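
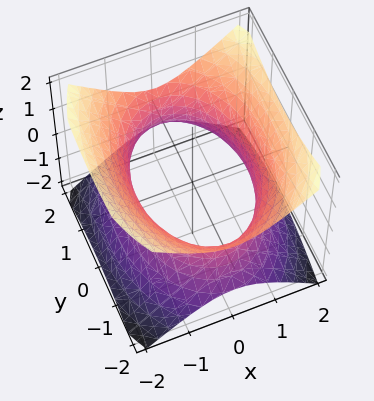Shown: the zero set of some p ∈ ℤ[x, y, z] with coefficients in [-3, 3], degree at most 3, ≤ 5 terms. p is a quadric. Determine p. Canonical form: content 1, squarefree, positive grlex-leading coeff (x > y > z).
2*x^2 + y^2 - 2*z^2 - 3

(a) deg p = 2.
(b) Symmetries: it's symmetric under x → −x, forcing even powers of x; it's symmetric under y → −y, forcing even powers of y; mirror symmetry z ↦ −z ⇒ only even powers of z.
(c) Checking where it meets the axes: it misses every integer gridline on the z-axis.
(d) Fitting integer coefficients to these (and the overall shape) gives p.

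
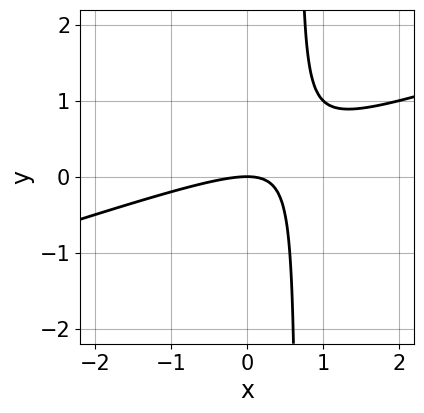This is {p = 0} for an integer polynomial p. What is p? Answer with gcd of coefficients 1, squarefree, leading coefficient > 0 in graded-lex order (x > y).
x^2 - 3*x*y + 2*y

The degree is 2 — a generic line meets the curve in up to 2 points.
From the axis intercepts and sections: one x-axis crossing is at x = 0; it meets the y-axis at y = 0 (among the integer gridlines).
Putting this together gives p.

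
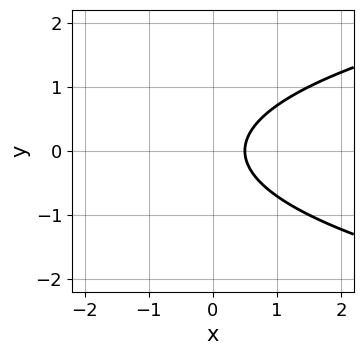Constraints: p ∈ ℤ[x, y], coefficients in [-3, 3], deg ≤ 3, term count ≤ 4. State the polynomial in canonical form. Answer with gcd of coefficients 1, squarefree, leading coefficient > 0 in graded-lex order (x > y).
2*y^2 - 2*x + 1

(a) The degree is 2 — a generic line meets the curve in up to 2 points.
(b) Symmetries: mirror symmetry y ↦ −y ⇒ only even powers of y.
(c) From the visible intercepts: the curve avoids every integer y-axis point in the box.
(d) Together with the visible shape, these determine p as stated.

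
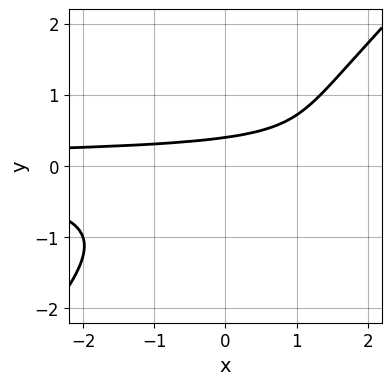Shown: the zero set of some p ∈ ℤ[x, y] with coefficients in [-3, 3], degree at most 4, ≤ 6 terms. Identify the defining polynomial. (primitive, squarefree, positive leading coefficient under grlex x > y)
(a) Degree: a generic line meets the curve in up to 3 points, so deg p = 3.
(b) From the visible intercepts: no x-intercept at any integer in the box.
(c) Fitting integer coefficients to these (and the overall shape) gives p.

3*x*y^2 - 3*y^3 - 2*y + 1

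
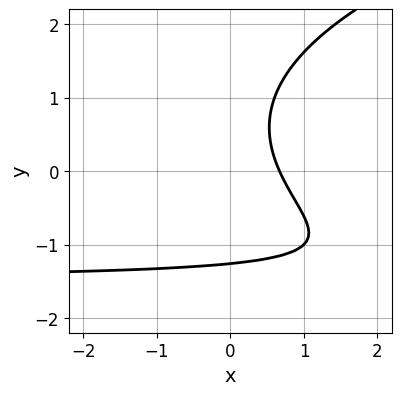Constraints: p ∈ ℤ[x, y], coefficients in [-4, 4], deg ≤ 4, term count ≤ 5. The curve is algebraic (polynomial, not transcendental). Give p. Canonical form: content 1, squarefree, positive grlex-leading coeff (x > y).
(a) Degree: a generic line meets the curve in up to 3 points, so deg p = 3.
(b) Putting this together gives p.

y^3 - 2*x*y - 3*x + 2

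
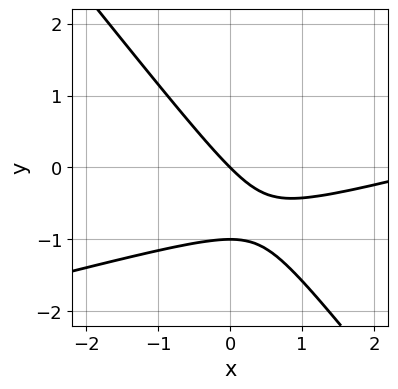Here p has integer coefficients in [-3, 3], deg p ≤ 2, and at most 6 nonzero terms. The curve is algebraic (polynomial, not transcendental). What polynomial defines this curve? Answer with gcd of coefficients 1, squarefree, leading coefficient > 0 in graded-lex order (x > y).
x^2 - 3*x*y - 3*y^2 - 3*x - 3*y

1. The degree is 2 — no degree-1 curve has this shape.
2. Observable constraints: among the integer gridlines, it crosses the y-axis at y ∈ {-1, 0}; it meets the x-axis at x = 0 (among the integer gridlines).
3. Solving for integer coefficients yields p as stated.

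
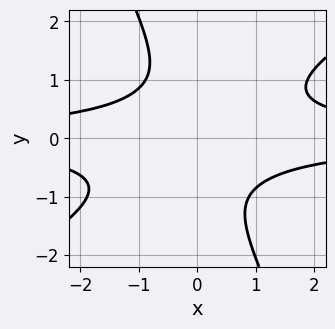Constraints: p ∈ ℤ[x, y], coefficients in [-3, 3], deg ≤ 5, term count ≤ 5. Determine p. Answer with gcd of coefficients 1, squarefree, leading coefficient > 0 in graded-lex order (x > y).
3*x^2*y^2 - 3*x*y^3 - 2*y^4 - 3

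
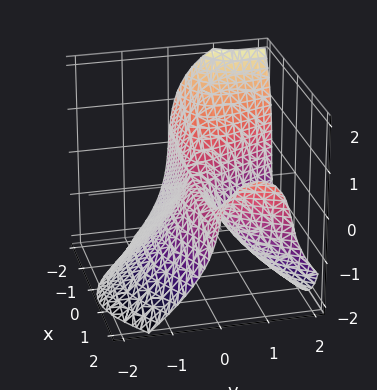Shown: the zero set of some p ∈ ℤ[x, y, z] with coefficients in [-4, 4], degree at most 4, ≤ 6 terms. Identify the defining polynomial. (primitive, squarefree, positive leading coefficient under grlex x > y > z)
1. Degree: the shape is more complex than any degree-2 surface, so deg p = 3.
2. Observable constraints: it meets the z-axis at z = 0 (among the integer gridlines); it meets the y-axis at y = 0 (among the integer gridlines); every point of the x-axis in the box is on the surface.
3. Together with the visible shape, these determine p as stated.

2*x^2*y - z^3 - 2*x*y - 3*y^2 - z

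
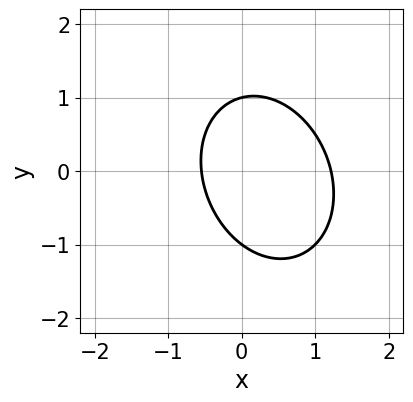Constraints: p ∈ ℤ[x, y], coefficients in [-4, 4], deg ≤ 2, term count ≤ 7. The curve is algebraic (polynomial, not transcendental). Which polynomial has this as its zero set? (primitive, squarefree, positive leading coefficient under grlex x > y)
1. deg p = 2.
2. Observable constraints: the y-axis gridline crossings are at y ∈ {-1, 1}.
3. Together with the visible shape, these determine p as stated.

3*x^2 + x*y + 2*y^2 - 2*x - 2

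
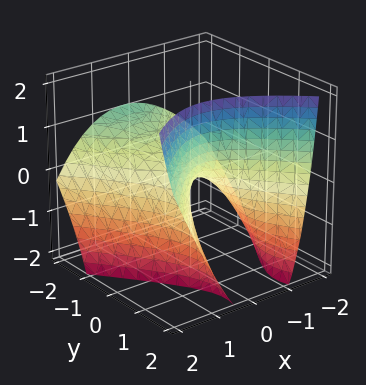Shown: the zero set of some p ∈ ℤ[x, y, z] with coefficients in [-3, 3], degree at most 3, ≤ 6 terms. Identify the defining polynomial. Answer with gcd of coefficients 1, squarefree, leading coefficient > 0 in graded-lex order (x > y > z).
3*x^2 - x*z - 2*y^2 - 3*y*z + 3*z

First, degree: a generic line meets the surface in up to 2 points, so deg p = 2.
Then, against the integer gridlines: one x-axis crossing is at x = 0; it meets the z-axis at z = 0 (among the integer gridlines); one y-axis crossing is at y = 0.
Finally, fitting integer coefficients to these (and the overall shape) gives p.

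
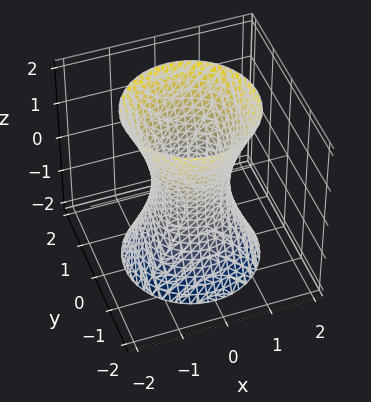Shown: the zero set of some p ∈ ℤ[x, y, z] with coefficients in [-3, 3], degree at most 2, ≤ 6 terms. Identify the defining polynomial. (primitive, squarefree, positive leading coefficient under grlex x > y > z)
3*x^2 + 3*y^2 - z^2 - 2

(a) deg p = 2. One connected sheet with a waist; a quadric.
(b) Symmetries: every cross-section ⟂ z is a circle, so x, y appear only via x² + y²; the z ↦ −z reflection is a symmetry, so z appears only in even powers.
(c) Observable constraints: a circular section at z = -1 has radius exactly 1; it misses every integer gridline on the z-axis.
(d) Fitting integer coefficients to these (and the overall shape) gives p.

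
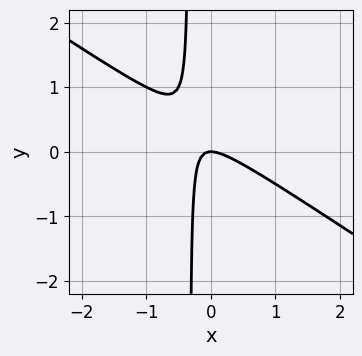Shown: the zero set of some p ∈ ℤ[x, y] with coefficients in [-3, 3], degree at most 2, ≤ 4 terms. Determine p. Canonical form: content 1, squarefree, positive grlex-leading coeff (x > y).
First, deg p = 2. The shape is more complex than any degree-1 curve.
Next, reading off the gridlines: it crosses the y-axis at the gridline y = 0; it meets the x-axis at x = 0 (among the integer gridlines).
Finally, assembling these constraints gives the stated polynomial.

2*x^2 + 3*x*y + y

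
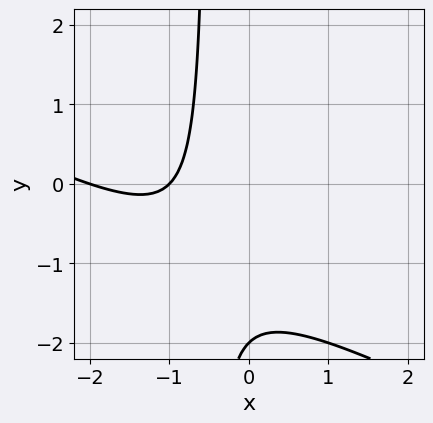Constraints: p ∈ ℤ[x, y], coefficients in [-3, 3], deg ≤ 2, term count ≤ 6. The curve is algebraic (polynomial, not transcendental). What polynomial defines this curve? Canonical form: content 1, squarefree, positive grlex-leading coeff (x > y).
1. deg p = 2. The shape is more complex than any degree-1 curve.
2. Reading off the gridlines: the x-axis gridline crossings are at x ∈ {-2, -1}; it crosses the y-axis at the gridline y = -2.
3. Matching integer coefficients to the picture gives p.

x^2 + 2*x*y + 3*x + y + 2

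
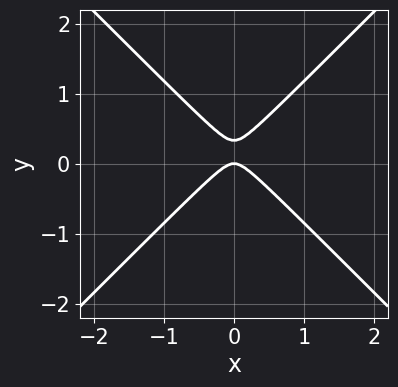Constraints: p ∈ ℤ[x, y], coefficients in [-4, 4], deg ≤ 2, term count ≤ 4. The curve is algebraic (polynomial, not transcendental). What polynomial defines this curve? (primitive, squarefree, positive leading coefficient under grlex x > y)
3*x^2 - 3*y^2 + y

The degree is 2 — no degree-1 curve has this shape.
Symmetries: the x ↦ −x reflection is a symmetry, so x appears only in even powers.
Observable constraints: it crosses the x-axis at the gridline x = 0; it crosses the y-axis at the gridline y = 0.
Fitting integer coefficients to these (and the overall shape) gives p.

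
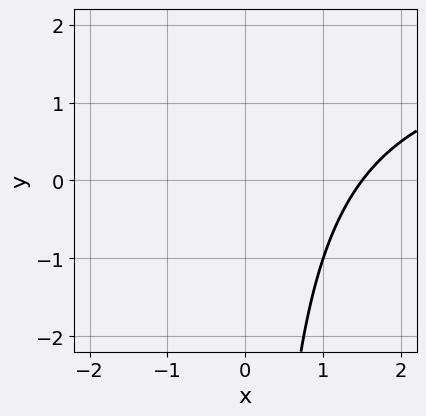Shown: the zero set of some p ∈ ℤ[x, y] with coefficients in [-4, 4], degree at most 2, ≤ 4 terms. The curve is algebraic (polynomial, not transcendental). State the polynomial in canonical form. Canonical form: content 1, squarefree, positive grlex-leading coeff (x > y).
deg p = 2. The shape is more complex than any degree-1 curve.
Against the integer gridlines: it misses every integer gridline on the y-axis.
Together with the visible shape, these determine p as stated.

x*y - 2*x + 3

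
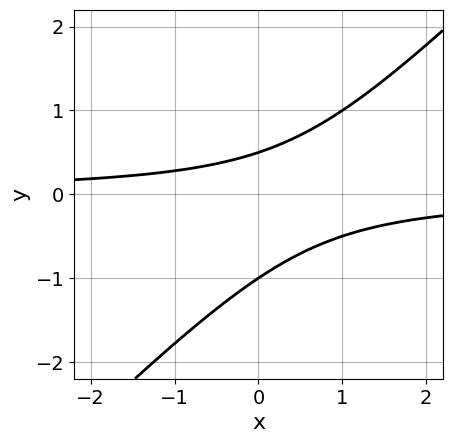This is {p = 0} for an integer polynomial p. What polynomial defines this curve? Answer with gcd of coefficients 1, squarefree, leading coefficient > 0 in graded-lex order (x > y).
2*x*y - 2*y^2 - y + 1

First, deg p = 2.
Next, checking where it meets the axes: it meets the y-axis at y = -1 (among the integer gridlines); no x-intercept at any integer in the box.
Finally, fitting integer coefficients to these (and the overall shape) gives p.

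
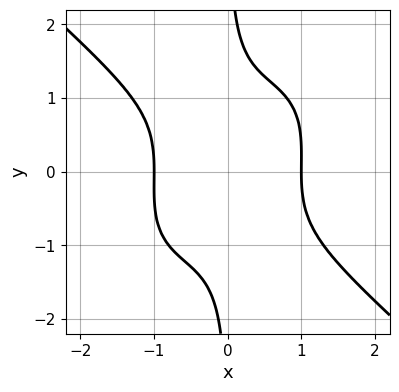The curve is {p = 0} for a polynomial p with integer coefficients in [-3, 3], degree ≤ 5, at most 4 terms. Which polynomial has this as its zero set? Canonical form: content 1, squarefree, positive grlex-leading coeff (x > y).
1. The degree is 4 — the shape is more complex than any degree-3 curve.
2. Observable constraints: the x-axis gridline crossings are at x ∈ {-1, 1}; it misses every integer gridline on the y-axis.
3. Together with the visible shape, these determine p as stated.

3*x^4 - x^2*y^2 + 3*x*y^3 - 3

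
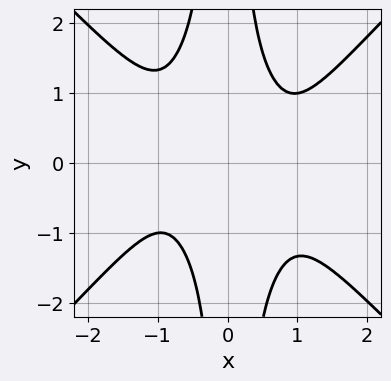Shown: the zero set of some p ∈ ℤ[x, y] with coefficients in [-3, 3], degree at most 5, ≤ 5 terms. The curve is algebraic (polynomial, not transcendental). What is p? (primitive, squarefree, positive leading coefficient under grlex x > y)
First, deg p = 4. A generic line meets the curve in up to 4 points.
Then, observable constraints: no y-intercept at any integer in the box; no x-intercept at any integer in the box.
Finally, these observations pin down the coefficients.

3*x^4 - 3*x^2*y^2 - 2*x^2 - x*y + 3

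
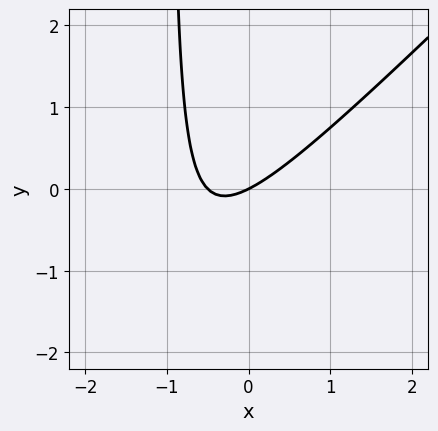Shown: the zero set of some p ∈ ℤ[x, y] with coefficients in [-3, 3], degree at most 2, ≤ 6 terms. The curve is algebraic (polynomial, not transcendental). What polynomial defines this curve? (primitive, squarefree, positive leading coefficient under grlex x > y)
The degree is 2 — the shape is more complex than any degree-1 curve.
From the visible intercepts: it crosses the x-axis at the gridline x = 0; it crosses the y-axis at the gridline y = 0.
Fitting integer coefficients to these (and the overall shape) gives p.

2*x^2 - 2*x*y + x - 2*y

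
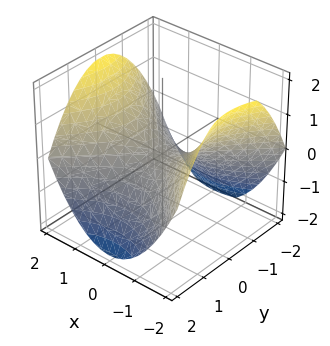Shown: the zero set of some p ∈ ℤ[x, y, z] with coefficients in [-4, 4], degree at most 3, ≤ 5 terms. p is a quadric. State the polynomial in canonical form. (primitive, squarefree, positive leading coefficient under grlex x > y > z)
x^2 - y^2 - 2*z

(a) deg p = 2.
(b) Symmetries: mirror symmetry x ↦ −x ⇒ only even powers of x; the y ↦ −y reflection is a symmetry, so y appears only in even powers.
(c) From the visible intercepts: one y-axis crossing is at y = 0; it meets the x-axis at x = 0 (among the integer gridlines); it meets the z-axis at z = 0 (among the integer gridlines).
(d) The integer polynomial consistent with all of this is the stated p.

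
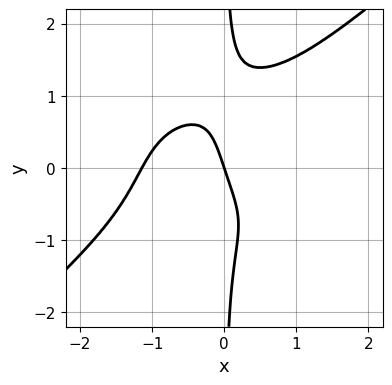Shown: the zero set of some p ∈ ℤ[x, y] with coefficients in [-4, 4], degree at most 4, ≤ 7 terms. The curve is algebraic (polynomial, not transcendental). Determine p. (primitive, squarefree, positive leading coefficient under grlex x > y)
2*x^4 - 3*x*y^3 + 3*x^2*y + 3*x + y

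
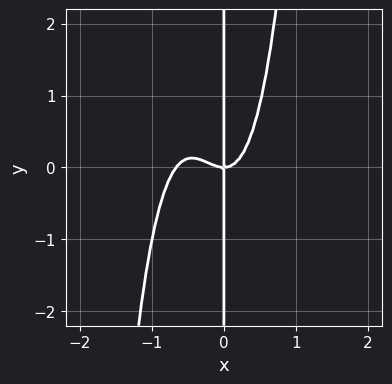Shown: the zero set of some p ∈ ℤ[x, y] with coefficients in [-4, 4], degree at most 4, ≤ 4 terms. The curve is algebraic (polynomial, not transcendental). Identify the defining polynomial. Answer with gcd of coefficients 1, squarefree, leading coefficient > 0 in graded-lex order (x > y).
(a) The degree is 4 — no degree-3 curve has this shape.
(b) Reading off the gridlines: every point of the y-axis in the box is on the curve; it meets the x-axis at x = 0 (among the integer gridlines).
(c) Assembling these constraints gives the stated polynomial.

3*x^4 + 2*x^3 - x*y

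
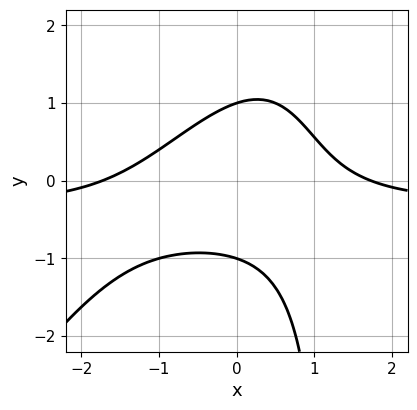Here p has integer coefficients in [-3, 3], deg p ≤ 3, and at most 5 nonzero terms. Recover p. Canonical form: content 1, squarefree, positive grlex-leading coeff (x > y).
3*x^2*y - 2*x*y^2 + x^2 + 3*y^2 - 3

(a) Degree: a generic line meets the curve in up to 3 points, so deg p = 3.
(b) From the visible intercepts: among the integer gridlines, it crosses the y-axis at y ∈ {-1, 1}.
(c) Matching integer coefficients to the picture gives p.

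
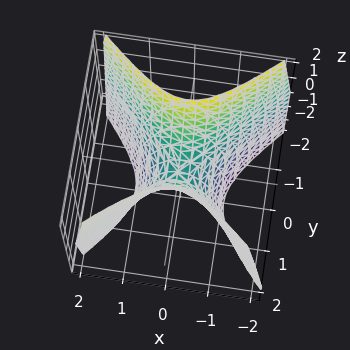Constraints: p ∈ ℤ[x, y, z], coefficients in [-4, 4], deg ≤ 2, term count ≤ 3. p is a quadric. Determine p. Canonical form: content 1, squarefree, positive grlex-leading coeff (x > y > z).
1. The degree is 2 — a saddle surface; a quadric.
2. Symmetries: the y ↦ −y reflection is a symmetry, so y appears only in even powers; the x ↦ −x reflection is a symmetry, so x appears only in even powers.
3. Reading off the gridlines: one y-axis crossing is at y = 0; one z-axis crossing is at z = 0.
4. Solving for integer coefficients yields p as stated.

2*x^2 - 2*y^2 + z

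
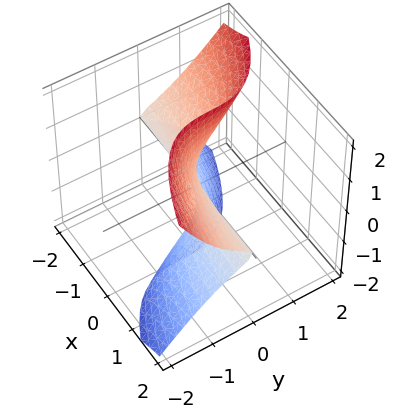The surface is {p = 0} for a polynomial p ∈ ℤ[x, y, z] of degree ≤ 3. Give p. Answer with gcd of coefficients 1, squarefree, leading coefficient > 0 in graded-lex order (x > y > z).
2*x*z^2 + 2*y^3 - y^2*z + y

First, the degree is 3 — no degree-2 surface has this shape.
Then, from the visible intercepts: it crosses the y-axis at the gridline y = 0; every point of the x-axis in the box is on the surface; the visible z-axis segment lies entirely on the surface.
Finally, together with the visible shape, these determine p as stated.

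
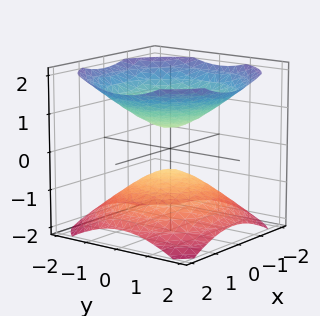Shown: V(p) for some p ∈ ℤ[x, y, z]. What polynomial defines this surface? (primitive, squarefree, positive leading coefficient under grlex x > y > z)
2*x^2 + 2*y^2 - 3*z^2 + 1

1. I count 2 distinct pieces.
2. Degree: two sheets facing apart; a quadric, so deg p = 2.
3. Symmetries: the z ↦ −z reflection is a symmetry, so z appears only in even powers; rotational symmetry about the z-axis ⇒ p depends on x, y only through x² + y².
4. Checking where it meets the axes: it misses every integer gridline on the y-axis; the surface avoids every integer x-axis point in the box.
5. These observations pin down the coefficients.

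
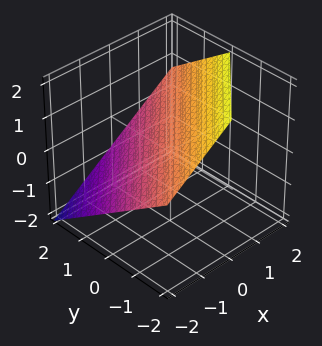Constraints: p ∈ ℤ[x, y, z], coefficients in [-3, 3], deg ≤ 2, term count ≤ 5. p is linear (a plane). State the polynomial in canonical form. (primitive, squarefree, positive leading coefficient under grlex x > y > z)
2*x - 2*y - 3*z + 2

First, degree: every cross-section is a straight line — this is a plane, so deg p = 1.
Then, reading off the gridlines: one y-axis crossing is at y = 1; it crosses the x-axis at the gridline x = -1.
Finally, the integer polynomial consistent with all of this is the stated p.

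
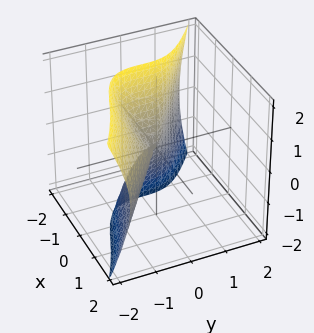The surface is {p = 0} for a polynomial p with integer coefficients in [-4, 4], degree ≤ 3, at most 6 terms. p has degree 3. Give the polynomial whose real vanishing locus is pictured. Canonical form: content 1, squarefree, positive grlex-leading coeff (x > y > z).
Degree: a generic line meets the surface in up to 3 points, so deg p = 3.
From the axis intercepts and sections: it meets the z-axis at z = 0 (among the integer gridlines); it meets the y-axis at y = 0 (among the integer gridlines); it crosses the x-axis at the gridline x = 0.
Together with the visible shape, these determine p as stated.

x^3 + x*z^2 + 2*y^3 + z^2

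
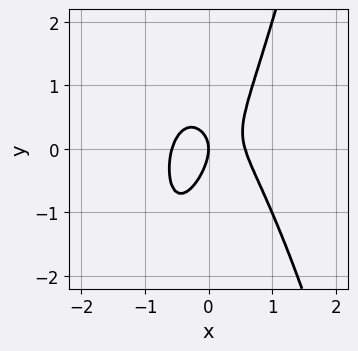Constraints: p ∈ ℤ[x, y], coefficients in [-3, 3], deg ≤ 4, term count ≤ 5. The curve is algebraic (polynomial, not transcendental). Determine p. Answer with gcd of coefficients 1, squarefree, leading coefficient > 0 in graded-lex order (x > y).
3*x^3 + x*y - y^2 - x

deg p = 3. No degree-2 curve has this shape.
From the axis intercepts and sections: one y-axis crossing is at y = 0; it meets the x-axis at x = 0 (among the integer gridlines).
These observations pin down the coefficients.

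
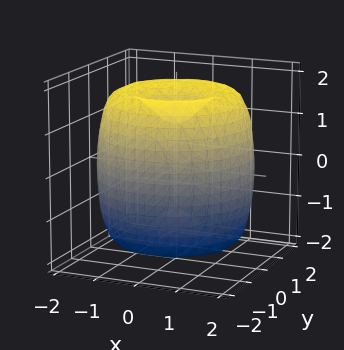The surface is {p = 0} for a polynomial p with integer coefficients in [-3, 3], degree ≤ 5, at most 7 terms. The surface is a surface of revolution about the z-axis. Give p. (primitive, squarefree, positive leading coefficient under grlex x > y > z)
First, degree: a generic line meets the surface in up to 4 points, so deg p = 4.
Then, symmetries: rotational symmetry about the z-axis ⇒ p depends on x, y only through x² + y².
Next, checking where it meets the axes: among the integer gridlines, it crosses the z-axis at z ∈ {-1, 1}; a circular section at z = 1 has radius between 1 and 2.
Finally, together with the visible shape, these determine p as stated.

x^4 + 2*x^2*y^2 + y^4 - 3*x^2 - 3*y^2 + z^2 - 1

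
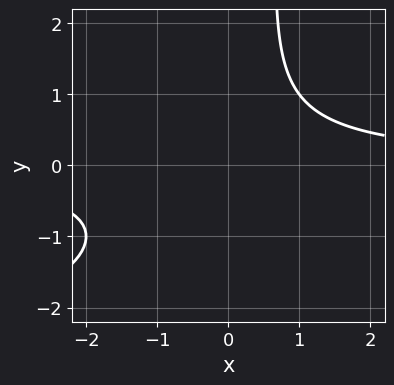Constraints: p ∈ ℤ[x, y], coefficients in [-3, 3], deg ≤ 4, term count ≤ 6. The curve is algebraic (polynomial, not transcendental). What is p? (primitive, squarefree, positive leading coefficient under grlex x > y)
x*y^2 + 3*x*y - y^2 - 3

(a) The degree is 3 — no degree-2 curve has this shape.
(b) Checking where it meets the axes: no x-intercept at any integer in the box; no y-intercept at any integer in the box.
(c) These observations pin down the coefficients.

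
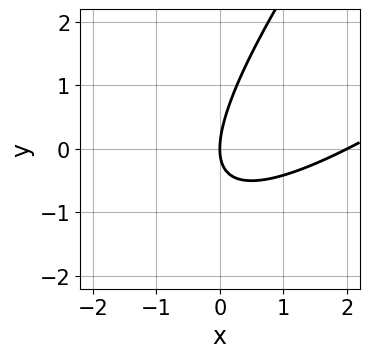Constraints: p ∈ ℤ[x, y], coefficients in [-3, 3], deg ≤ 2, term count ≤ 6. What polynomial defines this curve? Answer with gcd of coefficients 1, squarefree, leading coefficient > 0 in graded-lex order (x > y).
x^2 - 2*x*y + y^2 - 2*x

(a) The degree is 2 — no degree-1 curve has this shape.
(b) Against the integer gridlines: it meets the y-axis at y = 0 (among the integer gridlines); the x-axis gridline crossings are at x ∈ {0, 2}.
(c) Solving for integer coefficients yields p as stated.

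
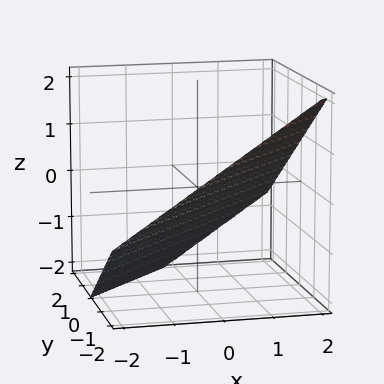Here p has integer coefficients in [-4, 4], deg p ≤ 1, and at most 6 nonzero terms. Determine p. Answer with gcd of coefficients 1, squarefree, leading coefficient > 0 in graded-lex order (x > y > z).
2*x - 2*y - 3*z - 2

First, deg p = 1.
Then, from the visible intercepts: it crosses the x-axis at the gridline x = 1; it meets the y-axis at y = -1 (among the integer gridlines).
Finally, together with the visible shape, these determine p as stated.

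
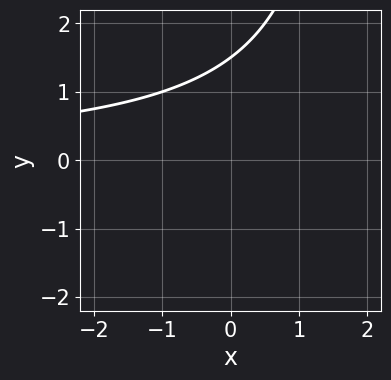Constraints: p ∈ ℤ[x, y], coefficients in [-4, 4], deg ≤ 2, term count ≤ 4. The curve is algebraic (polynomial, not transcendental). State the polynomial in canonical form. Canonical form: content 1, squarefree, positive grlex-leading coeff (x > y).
Degree: the shape is more complex than any degree-1 curve, so deg p = 2.
From the axis intercepts and sections: it misses every integer gridline on the x-axis.
Together with the visible shape, these determine p as stated.

x*y - 2*y + 3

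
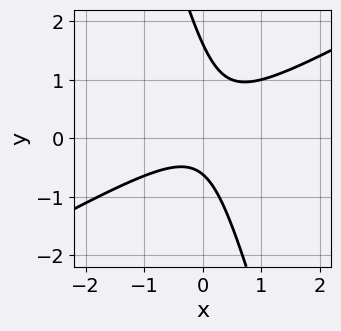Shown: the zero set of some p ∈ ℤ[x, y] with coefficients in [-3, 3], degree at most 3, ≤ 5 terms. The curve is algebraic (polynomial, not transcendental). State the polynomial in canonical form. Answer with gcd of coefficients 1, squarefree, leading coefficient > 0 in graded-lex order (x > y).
1. deg p = 2. A generic line meets the curve in up to 2 points.
2. Checking where it meets the axes: no x-intercept at any integer in the box.
3. Fitting integer coefficients to these (and the overall shape) gives p.

2*x^2 - 3*x*y - y^2 + y + 1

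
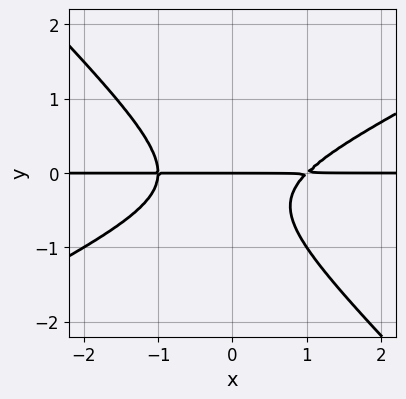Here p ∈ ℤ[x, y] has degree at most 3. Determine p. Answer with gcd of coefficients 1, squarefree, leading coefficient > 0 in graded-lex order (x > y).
(a) deg p = 3. No degree-2 curve has this shape.
(b) Reading off the gridlines: one y-axis crossing is at y = 0; the visible x-axis segment lies entirely on the curve.
(c) These observations pin down the coefficients.

x^2*y - x*y^2 - 2*y^3 - y^2 - y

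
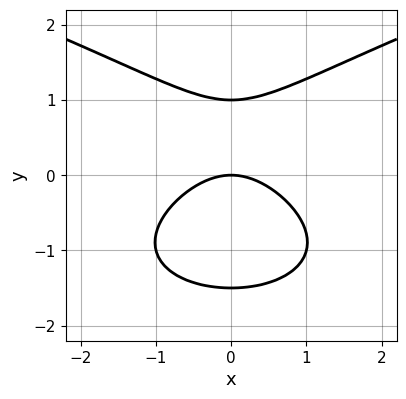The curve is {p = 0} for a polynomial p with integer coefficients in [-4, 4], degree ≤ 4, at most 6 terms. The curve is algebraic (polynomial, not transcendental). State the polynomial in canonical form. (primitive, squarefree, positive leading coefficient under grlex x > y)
2*y^3 - 2*x^2 + y^2 - 3*y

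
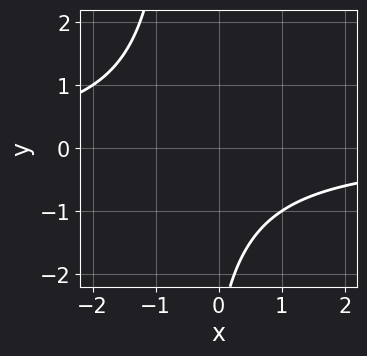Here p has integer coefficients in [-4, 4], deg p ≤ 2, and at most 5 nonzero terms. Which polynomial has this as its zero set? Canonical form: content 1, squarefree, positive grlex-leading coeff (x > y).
1. Degree: no degree-1 curve has this shape, so deg p = 2.
2. Observable constraints: the curve avoids every integer y-axis point in the box; it misses every integer gridline on the x-axis.
3. Putting this together gives p.

2*x*y + y + 3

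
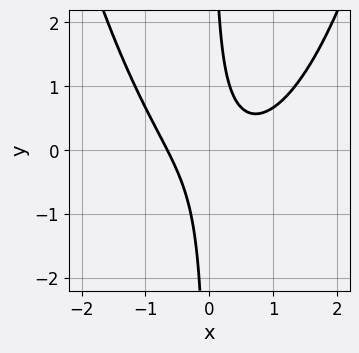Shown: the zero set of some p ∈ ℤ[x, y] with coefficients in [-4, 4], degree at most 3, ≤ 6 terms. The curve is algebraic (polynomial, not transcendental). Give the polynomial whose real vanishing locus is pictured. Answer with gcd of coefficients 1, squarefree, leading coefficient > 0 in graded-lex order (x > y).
2*x^3 - x^2 - 3*x*y + 1

Degree: a generic line meets the curve in up to 3 points, so deg p = 3.
From the axis intercepts and sections: no y-intercept at any integer in the box.
These observations pin down the coefficients.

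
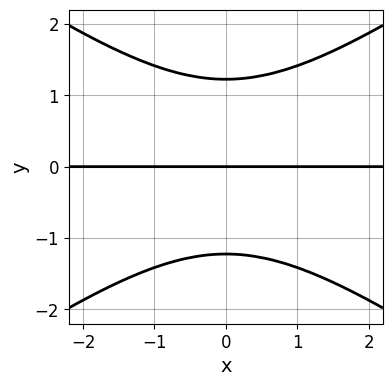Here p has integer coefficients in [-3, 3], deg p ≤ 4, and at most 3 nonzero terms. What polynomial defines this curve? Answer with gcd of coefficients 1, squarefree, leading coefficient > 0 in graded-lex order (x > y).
x^2*y - 2*y^3 + 3*y

(a) deg p = 3. The shape is more complex than any degree-2 curve.
(b) Symmetries: mirror symmetry x ↦ −x ⇒ only even powers of x.
(c) Reading off the gridlines: the visible x-axis segment lies entirely on the curve; it meets the y-axis at y = 0 (among the integer gridlines).
(d) Assembling these constraints gives the stated polynomial.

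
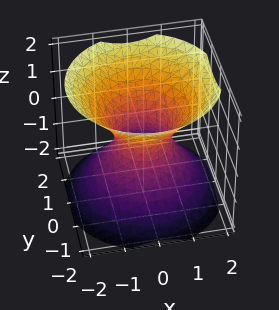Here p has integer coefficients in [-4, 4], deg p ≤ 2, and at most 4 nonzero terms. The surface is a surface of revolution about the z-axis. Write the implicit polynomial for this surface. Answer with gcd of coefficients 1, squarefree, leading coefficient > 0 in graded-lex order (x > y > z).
3*x^2 + 3*y^2 - 3*z^2 - 2

(a) deg p = 2.
(b) Symmetry: the z-axis is an axis of rotation, so x and y enter only as x² + y².
(c) Observable constraints: a circular section at z = 0 has radius between 0 and 1; it misses every integer gridline on the z-axis.
(d) Solving for integer coefficients yields p as stated.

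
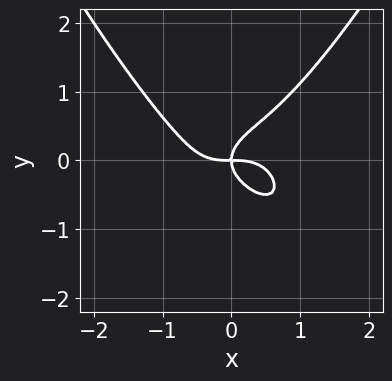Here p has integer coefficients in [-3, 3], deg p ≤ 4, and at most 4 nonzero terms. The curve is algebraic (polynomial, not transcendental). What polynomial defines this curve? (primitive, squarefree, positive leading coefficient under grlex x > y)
Degree: a generic line meets the curve in up to 4 points, so deg p = 4.
Reading off the gridlines: one y-axis crossing is at y = 0; it crosses the x-axis at the gridline x = 0.
The integer polynomial consistent with all of this is the stated p.

2*x^4 - 3*y^3 + 2*x*y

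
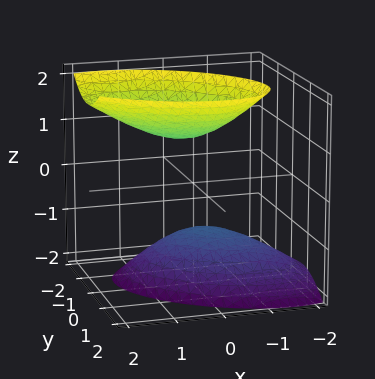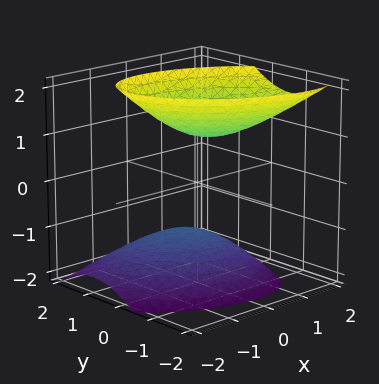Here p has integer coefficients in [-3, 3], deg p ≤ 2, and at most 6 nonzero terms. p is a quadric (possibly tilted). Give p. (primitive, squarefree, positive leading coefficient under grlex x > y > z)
1. There are 2 components.
2. deg p = 2.
3. Reading off the gridlines: among the integer gridlines, it crosses the z-axis at z ∈ {-1, 1}; the surface avoids every integer x-axis point in the box; it misses every integer gridline on the y-axis.
4. Putting this together gives p.

2*x^2 + 2*x*y - x*z + 3*y^2 - 2*z^2 + 2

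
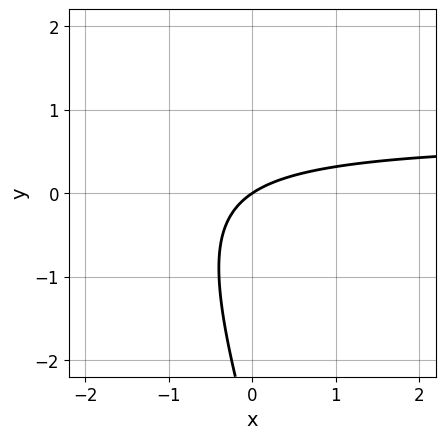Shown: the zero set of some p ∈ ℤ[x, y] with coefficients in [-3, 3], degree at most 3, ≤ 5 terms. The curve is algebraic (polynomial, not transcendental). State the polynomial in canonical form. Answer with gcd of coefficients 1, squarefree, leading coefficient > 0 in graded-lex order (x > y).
1. The degree is 2 — no degree-1 curve has this shape.
2. From the visible intercepts: one x-axis crossing is at x = 0; it crosses the y-axis at the gridline y = 0.
3. Fitting integer coefficients to these (and the overall shape) gives p.

3*x*y + y^2 - 2*x + 3*y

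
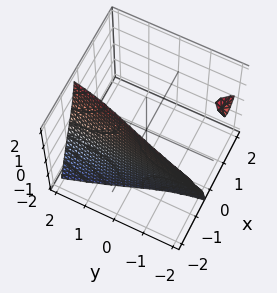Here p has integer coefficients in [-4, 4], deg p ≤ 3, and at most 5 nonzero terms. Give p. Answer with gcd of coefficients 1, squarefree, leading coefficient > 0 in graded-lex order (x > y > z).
2*x^3 + x*y*z + 2

The picture has 3 separate pieces. They look like related sheets of one shape, so recover p as a whole.
The degree is 3 — a generic line meets the surface in up to 3 points.
Against the integer gridlines: the surface avoids every integer z-axis point in the box; the surface avoids every integer y-axis point in the box; it crosses the x-axis at the gridline x = -1.
Matching integer coefficients to the picture gives p.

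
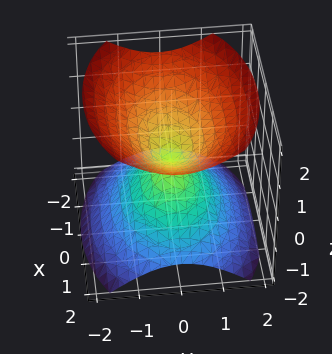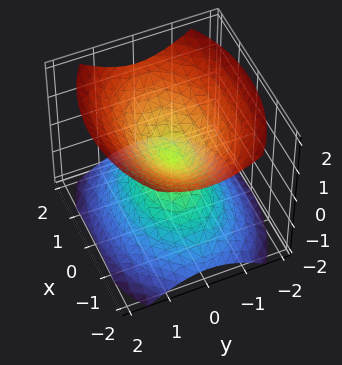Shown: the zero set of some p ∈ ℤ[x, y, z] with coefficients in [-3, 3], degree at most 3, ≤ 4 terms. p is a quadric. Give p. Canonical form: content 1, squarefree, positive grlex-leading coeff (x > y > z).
I count 2 distinct pieces. Treating them together as one polynomial.
deg p = 2. Two nappes meeting at a single point; a quadric.
Symmetries: the x ↦ −x reflection is a symmetry, so x appears only in even powers; mirror symmetry z ↦ −z ⇒ only even powers of z; mirror symmetry y ↦ −y ⇒ only even powers of y.
Against the integer gridlines: one z-axis crossing is at z = 0; it crosses the x-axis at the gridline x = 0.
Solving for integer coefficients yields p as stated.

x^2 + 2*y^2 - 2*z^2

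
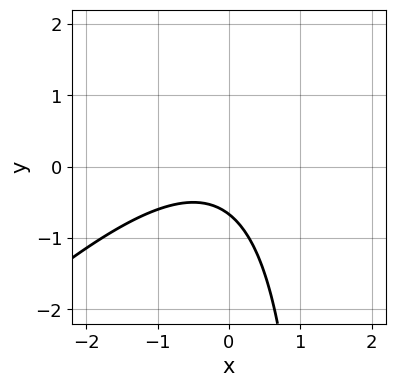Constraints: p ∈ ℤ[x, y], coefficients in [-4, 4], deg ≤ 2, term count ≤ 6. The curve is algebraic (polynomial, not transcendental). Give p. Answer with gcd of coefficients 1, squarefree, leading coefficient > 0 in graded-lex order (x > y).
First, degree: a generic line meets the curve in up to 2 points, so deg p = 2.
Then, against the integer gridlines: it misses every integer gridline on the x-axis.
Finally, the integer polynomial consistent with all of this is the stated p.

2*x^2 - 2*x*y + x + 3*y + 2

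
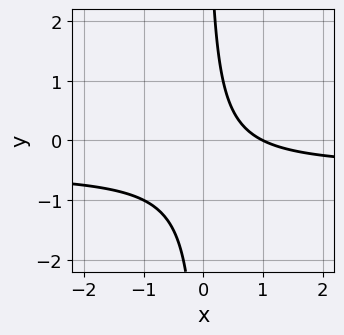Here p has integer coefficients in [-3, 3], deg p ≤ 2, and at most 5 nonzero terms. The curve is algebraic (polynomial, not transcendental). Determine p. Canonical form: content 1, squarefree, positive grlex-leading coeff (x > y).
First, deg p = 2.
Next, reading off the gridlines: it meets the x-axis at x = 1 (among the integer gridlines); no y-intercept at any integer in the box.
Finally, putting this together gives p.

2*x*y + x - 1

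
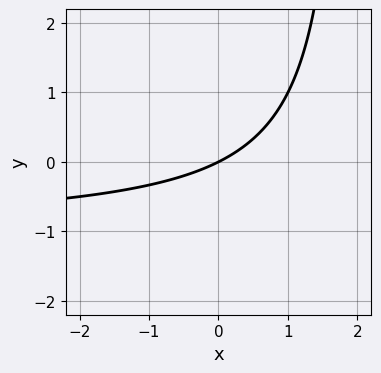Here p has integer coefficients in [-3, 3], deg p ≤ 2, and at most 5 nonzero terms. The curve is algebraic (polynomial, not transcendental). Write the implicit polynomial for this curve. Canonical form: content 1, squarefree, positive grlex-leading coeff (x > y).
x*y + x - 2*y

The degree is 2 — the shape is more complex than any degree-1 curve.
Observable constraints: it meets the y-axis at y = 0 (among the integer gridlines); it meets the x-axis at x = 0 (among the integer gridlines).
These observations pin down the coefficients.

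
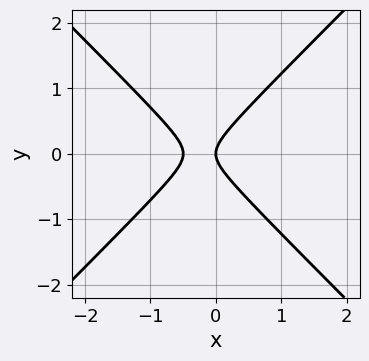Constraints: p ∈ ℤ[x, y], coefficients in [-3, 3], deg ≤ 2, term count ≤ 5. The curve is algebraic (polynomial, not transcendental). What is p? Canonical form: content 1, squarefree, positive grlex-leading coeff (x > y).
deg p = 2.
Symmetries: it's symmetric under y → −y, forcing even powers of y.
From the axis intercepts and sections: one y-axis crossing is at y = 0; one x-axis crossing is at x = 0.
Putting this together gives p.

2*x^2 - 2*y^2 + x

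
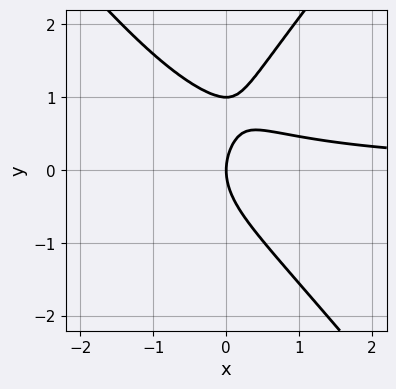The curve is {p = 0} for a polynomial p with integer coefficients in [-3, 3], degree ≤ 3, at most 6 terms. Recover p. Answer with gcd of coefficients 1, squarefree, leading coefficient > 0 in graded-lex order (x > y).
1. The degree is 3 — a generic line meets the curve in up to 3 points.
2. From the axis intercepts and sections: one x-axis crossing is at x = 0; among the integer gridlines, it crosses the y-axis at y ∈ {0, 1}.
3. These observations pin down the coefficients.

3*x^2*y - 2*y^3 + 3*x*y + 2*y^2 - 3*x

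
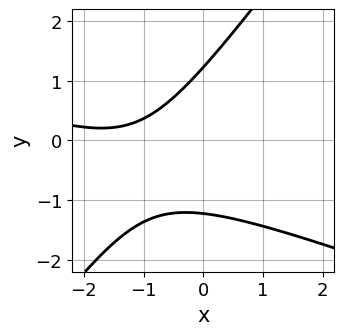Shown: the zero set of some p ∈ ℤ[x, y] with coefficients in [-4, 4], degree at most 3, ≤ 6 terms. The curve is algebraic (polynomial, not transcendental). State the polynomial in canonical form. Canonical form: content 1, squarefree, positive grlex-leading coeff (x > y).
First, degree: a generic line meets the curve in up to 2 points, so deg p = 2.
Next, against the integer gridlines: it misses every integer gridline on the x-axis.
Finally, matching integer coefficients to the picture gives p.

x^2 + 2*x*y - 2*y^2 + 3*x + 3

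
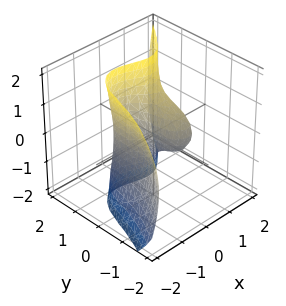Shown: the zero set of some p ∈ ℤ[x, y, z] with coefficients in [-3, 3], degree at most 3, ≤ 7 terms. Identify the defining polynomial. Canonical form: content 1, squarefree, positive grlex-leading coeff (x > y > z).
2*x^3 - y^3 - y*z^2 + z^2 - 2*x

1. The degree is 3 — no degree-2 surface has this shape.
2. Observable constraints: it crosses the z-axis at the gridline z = 0; the x-axis gridline crossings are at x ∈ {-1, 0, 1}.
3. Fitting integer coefficients to these (and the overall shape) gives p.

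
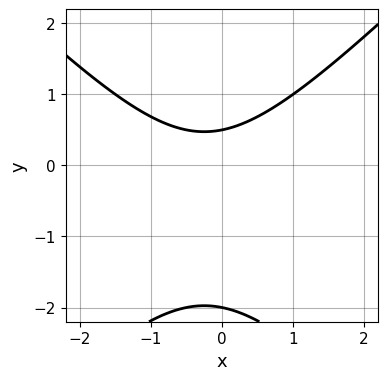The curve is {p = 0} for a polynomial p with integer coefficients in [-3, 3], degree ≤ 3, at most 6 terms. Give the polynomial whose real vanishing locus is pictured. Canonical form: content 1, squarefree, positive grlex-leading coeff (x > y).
2*x^2 - 2*y^2 + x - 3*y + 2

Degree: a generic line meets the curve in up to 2 points, so deg p = 2.
Reading off the gridlines: it misses every integer gridline on the x-axis; it crosses the y-axis at the gridline y = -2.
Solving for integer coefficients yields p as stated.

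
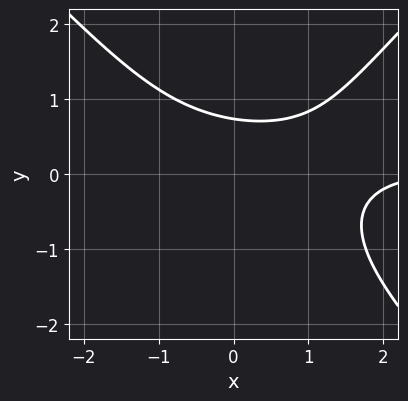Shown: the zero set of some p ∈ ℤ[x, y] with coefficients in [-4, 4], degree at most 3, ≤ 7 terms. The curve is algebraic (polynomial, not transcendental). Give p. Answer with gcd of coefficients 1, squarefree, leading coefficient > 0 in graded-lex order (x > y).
deg p = 3. A generic line meets the curve in up to 3 points.
Checking where it meets the axes: it misses every integer gridline on the x-axis.
The integer polynomial consistent with all of this is the stated p.

2*x^2*y - 2*y^3 - x - 3*y + 3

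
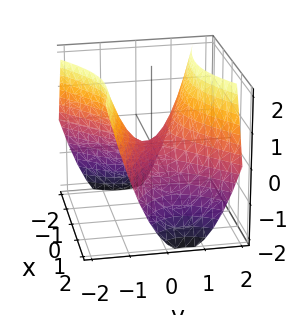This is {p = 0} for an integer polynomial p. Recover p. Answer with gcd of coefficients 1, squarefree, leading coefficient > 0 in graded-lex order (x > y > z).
x^2 + x*y - 2*y^2 + 2*z

(a) Degree: a generic line meets the surface in up to 2 points, so deg p = 2.
(b) Checking where it meets the axes: it meets the z-axis at z = 0 (among the integer gridlines); it meets the x-axis at x = 0 (among the integer gridlines); it meets the y-axis at y = 0 (among the integer gridlines).
(c) These observations pin down the coefficients.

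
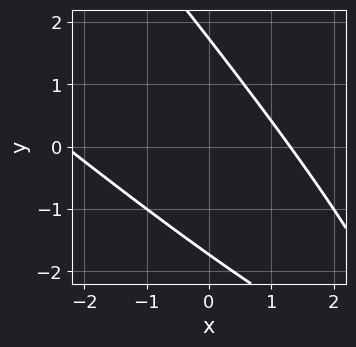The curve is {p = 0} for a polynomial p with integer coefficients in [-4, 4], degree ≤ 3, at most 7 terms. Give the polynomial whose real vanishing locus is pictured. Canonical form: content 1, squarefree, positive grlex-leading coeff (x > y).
1. deg p = 2. The shape is more complex than any degree-1 curve.
2. The integer polynomial consistent with all of this is the stated p.

x^2 + 2*x*y + y^2 + x - 3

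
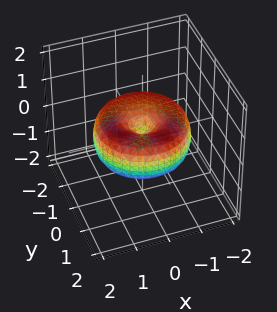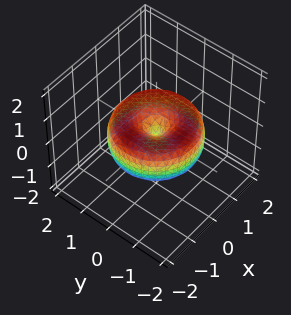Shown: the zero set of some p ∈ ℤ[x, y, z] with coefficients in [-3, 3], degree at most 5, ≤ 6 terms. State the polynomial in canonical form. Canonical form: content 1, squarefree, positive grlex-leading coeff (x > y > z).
x^4 + 2*x^2*y^2 + y^4 - 2*x^2 - 2*y^2 + 2*z^2

(a) Degree: no degree-3 surface has this shape, so deg p = 4.
(b) By symmetry, the z-axis is an axis of rotation, so x and y enter only as x² + y².
(c) Observable constraints: a circular section at z = 0 has radius between 1 and 2; it crosses the z-axis at the gridline z = 0; it crosses the y-axis at the gridline y = 0.
(d) The integer polynomial consistent with all of this is the stated p.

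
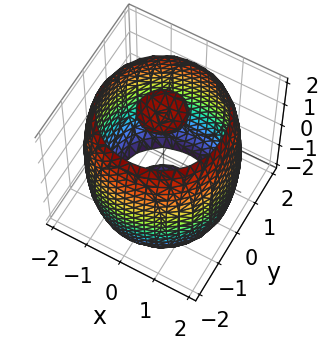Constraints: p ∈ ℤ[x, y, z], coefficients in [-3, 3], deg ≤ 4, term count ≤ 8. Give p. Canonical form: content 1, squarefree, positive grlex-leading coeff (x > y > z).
x^4 + 2*x^2*y^2 + y^4 - 3*x^2 - 3*y^2 + z^2 - 3

The picture has 3 separate pieces. They look like related sheets of one shape, so recover p as a whole.
The degree is 4 — the shape is more complex than any degree-3 surface.
Symmetries: the z-axis is an axis of rotation, so x and y enter only as x² + y².
From the visible intercepts: a circular section at z = -1 has radius between 1 and 2.
These observations pin down the coefficients.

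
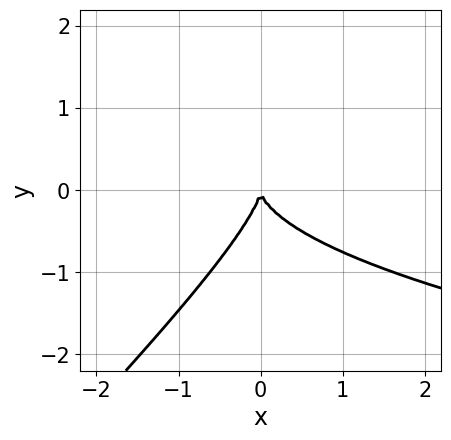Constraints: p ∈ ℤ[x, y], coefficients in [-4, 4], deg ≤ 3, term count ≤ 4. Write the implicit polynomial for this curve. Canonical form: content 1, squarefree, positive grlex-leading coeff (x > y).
x*y^2 - y^3 - x^2

First, deg p = 3. No degree-2 curve has this shape.
Next, checking where it meets the axes: one y-axis crossing is at y = 0; it meets the x-axis at x = 0 (among the integer gridlines).
Finally, solving for integer coefficients yields p as stated.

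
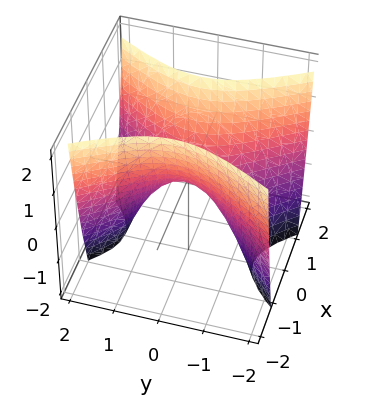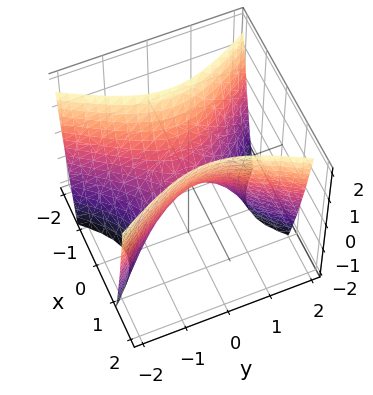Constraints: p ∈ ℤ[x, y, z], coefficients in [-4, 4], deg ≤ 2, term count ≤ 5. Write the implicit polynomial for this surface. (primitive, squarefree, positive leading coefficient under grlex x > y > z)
The degree is 2 — a saddle surface; a quadric.
Symmetries: the x ↦ −x reflection is a symmetry, so x appears only in even powers; it's symmetric under y → −y, forcing even powers of y.
Against the integer gridlines: one x-axis crossing is at x = 0; one y-axis crossing is at y = 0.
Fitting integer coefficients to these (and the overall shape) gives p.

2*x^2 - y^2 - z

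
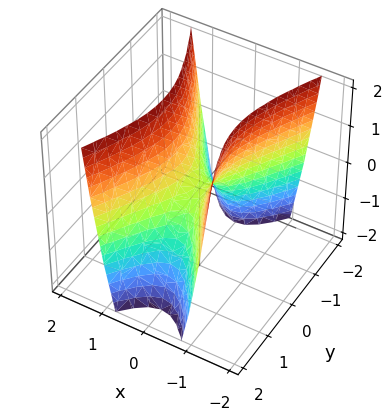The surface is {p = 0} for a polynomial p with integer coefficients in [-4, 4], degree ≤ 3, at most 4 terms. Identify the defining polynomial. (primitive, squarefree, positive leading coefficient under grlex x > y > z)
1. deg p = 2.
2. Symmetries: it's symmetric under x → −x, forcing even powers of x; the y ↦ −y reflection is a symmetry, so y appears only in even powers.
3. Against the integer gridlines: it crosses the z-axis at the gridline z = 0; it meets the x-axis at x = 0 (among the integer gridlines); it crosses the y-axis at the gridline y = 0.
4. Fitting integer coefficients to these (and the overall shape) gives p.

3*x^2 - y^2 - z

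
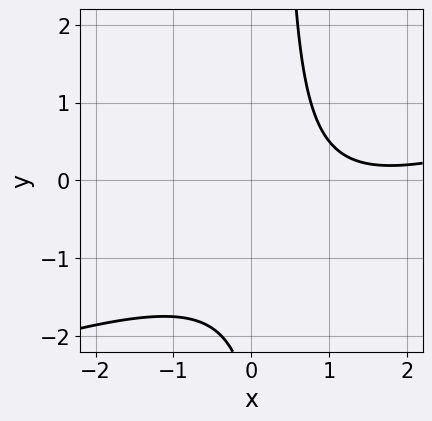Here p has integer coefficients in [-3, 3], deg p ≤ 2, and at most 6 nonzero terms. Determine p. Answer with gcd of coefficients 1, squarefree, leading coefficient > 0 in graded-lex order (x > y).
x^2 - 3*x*y - 3*x + y + 3

(a) The degree is 2 — a generic line meets the curve in up to 2 points.
(b) Checking where it meets the axes: the curve avoids every integer y-axis point in the box; the curve avoids every integer x-axis point in the box.
(c) Putting this together gives p.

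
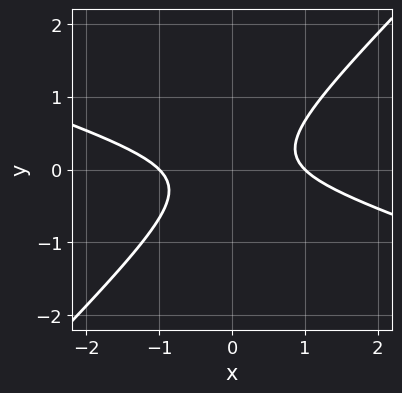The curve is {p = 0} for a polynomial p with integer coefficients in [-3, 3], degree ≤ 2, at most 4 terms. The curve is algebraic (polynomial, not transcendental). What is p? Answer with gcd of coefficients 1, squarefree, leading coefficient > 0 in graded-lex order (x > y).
1. deg p = 2. The shape is more complex than any degree-1 curve.
2. Against the integer gridlines: no y-intercept at any integer in the box; the x-axis gridline crossings are at x ∈ {-1, 1}.
3. Solving for integer coefficients yields p as stated.

x^2 + 2*x*y - 3*y^2 - 1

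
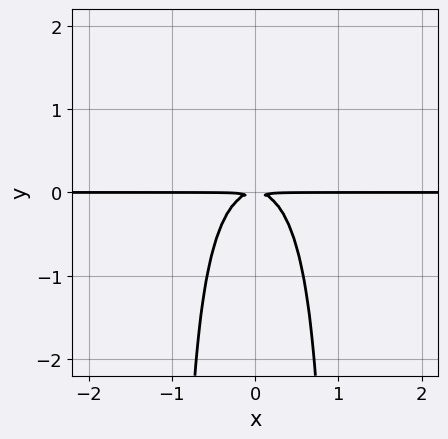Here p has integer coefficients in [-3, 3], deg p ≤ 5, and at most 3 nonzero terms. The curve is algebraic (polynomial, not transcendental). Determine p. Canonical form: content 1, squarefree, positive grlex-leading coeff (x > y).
x^2*y^2 - 2*x^2*y - y^2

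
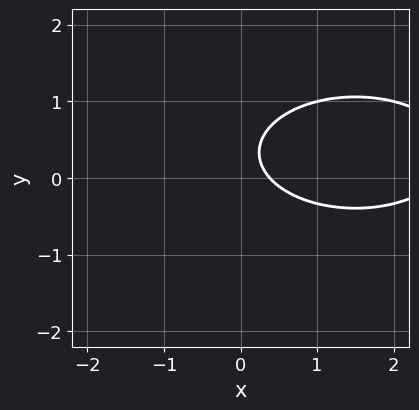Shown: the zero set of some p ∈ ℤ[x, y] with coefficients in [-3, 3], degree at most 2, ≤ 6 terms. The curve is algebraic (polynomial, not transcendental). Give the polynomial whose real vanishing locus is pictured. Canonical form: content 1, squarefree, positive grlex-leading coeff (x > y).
x^2 + 3*y^2 - 3*x - 2*y + 1

First, the degree is 2 — the shape is more complex than any degree-1 curve.
Then, checking where it meets the axes: the curve avoids every integer y-axis point in the box.
Finally, putting this together gives p.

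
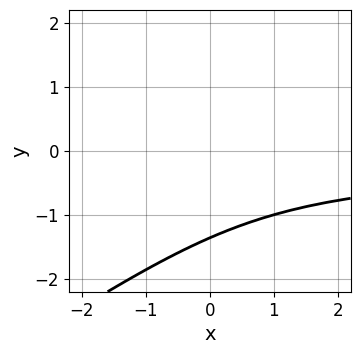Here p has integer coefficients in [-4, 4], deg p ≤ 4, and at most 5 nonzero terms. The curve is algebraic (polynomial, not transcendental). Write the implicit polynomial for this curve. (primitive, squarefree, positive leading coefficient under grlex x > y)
2*x*y^2 - 3*y^3 - 3*y^2 - 2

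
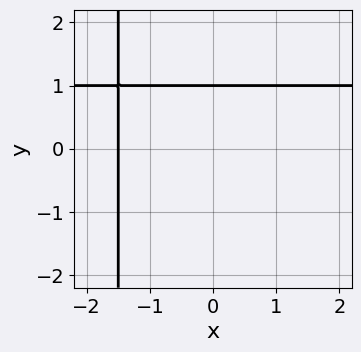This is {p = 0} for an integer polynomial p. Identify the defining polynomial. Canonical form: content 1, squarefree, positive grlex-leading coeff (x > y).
2*x*y - 2*x + 3*y - 3

The degree is 2 — no degree-1 curve has this shape.
Reading off the gridlines: one y-axis crossing is at y = 1.
Putting this together gives p.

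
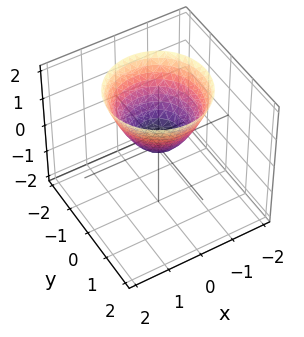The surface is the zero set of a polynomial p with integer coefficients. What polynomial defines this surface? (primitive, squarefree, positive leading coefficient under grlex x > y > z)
(a) deg p = 2.
(b) By symmetry, the z-axis is an axis of rotation, so x and y enter only as x² + y².
(c) Against the integer gridlines: it crosses the y-axis at the gridline y = 0; one z-axis crossing is at z = 0.
(d) Fitting integer coefficients to these (and the overall shape) gives p.

x^2 + y^2 - z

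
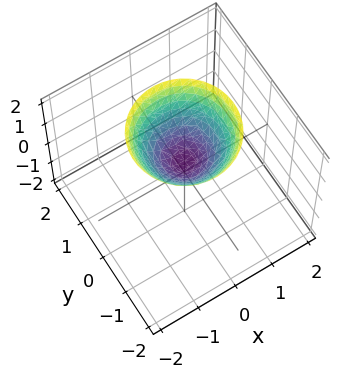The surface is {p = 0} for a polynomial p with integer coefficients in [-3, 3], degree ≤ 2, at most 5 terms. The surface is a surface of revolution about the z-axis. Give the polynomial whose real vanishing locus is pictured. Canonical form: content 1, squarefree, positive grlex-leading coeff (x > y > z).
1. The degree is 2 — no degree-1 surface has this shape.
2. By symmetry, the z-axis is an axis of rotation, so x and y enter only as x² + y².
3. From the axis intercepts and sections: it misses every integer gridline on the y-axis; no x-intercept at any integer in the box; a circular section at z = 1 has radius between 0 and 1.
4. The integer polynomial consistent with all of this is the stated p.

2*x^2 + 2*y^2 - 2*z + 1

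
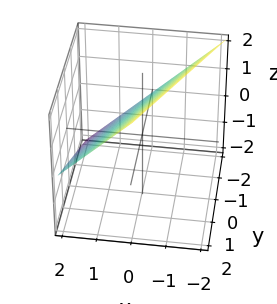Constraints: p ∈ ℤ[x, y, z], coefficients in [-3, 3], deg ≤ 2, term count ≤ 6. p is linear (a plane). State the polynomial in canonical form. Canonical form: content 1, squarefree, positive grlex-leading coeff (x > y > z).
1. The degree is 1 — every cross-section is a straight line — this is a plane.
2. From the axis intercepts and sections: one x-axis crossing is at x = 1; it crosses the z-axis at the gridline z = 1; one y-axis crossing is at y = -2.
3. Solving for integer coefficients yields p as stated.

2*x - y + 2*z - 2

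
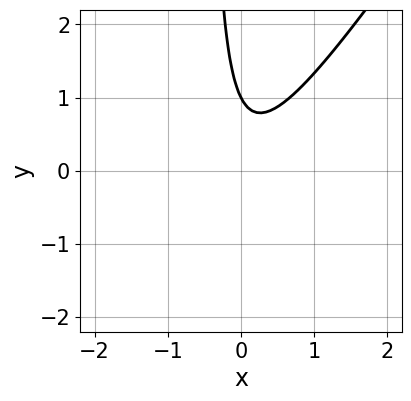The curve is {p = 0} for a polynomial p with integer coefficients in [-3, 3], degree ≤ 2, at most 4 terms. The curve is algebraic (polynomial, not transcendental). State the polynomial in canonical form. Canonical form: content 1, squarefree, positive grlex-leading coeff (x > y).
3*x^2 - 2*x*y - y + 1

First, deg p = 2. A generic line meets the curve in up to 2 points.
Then, checking where it meets the axes: it meets the y-axis at y = 1 (among the integer gridlines); the curve avoids every integer x-axis point in the box.
Finally, matching integer coefficients to the picture gives p.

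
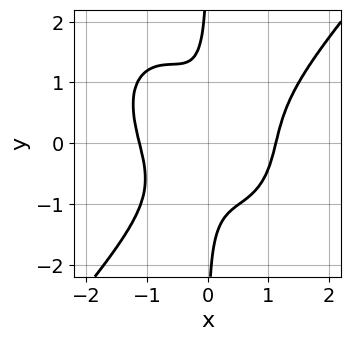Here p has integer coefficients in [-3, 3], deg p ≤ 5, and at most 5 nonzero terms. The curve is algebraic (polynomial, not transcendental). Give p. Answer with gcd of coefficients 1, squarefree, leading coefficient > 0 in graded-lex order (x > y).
First, the degree is 4 — no degree-3 curve has this shape.
Next, checking where it meets the axes: the curve avoids every integer y-axis point in the box.
Finally, together with the visible shape, these determine p as stated.

3*x^4 - 2*x*y^3 - 2*x^2*y - 3*x^2 - 1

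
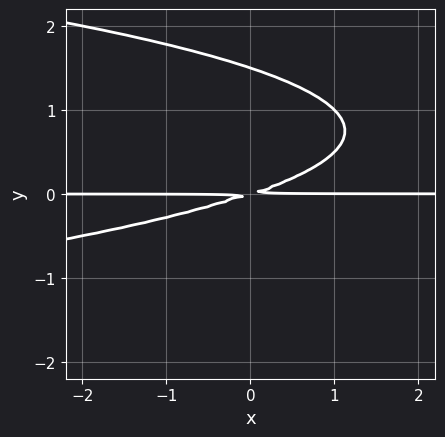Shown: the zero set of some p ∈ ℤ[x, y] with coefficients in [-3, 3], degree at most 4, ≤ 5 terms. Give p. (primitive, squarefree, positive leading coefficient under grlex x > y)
2*y^3 + x*y - 3*y^2

1. Degree: the shape is more complex than any degree-2 curve, so deg p = 3.
2. Against the integer gridlines: the visible x-axis segment lies entirely on the curve.
3. Assembling these constraints gives the stated polynomial.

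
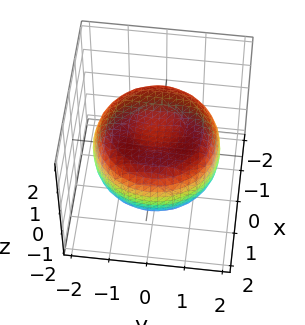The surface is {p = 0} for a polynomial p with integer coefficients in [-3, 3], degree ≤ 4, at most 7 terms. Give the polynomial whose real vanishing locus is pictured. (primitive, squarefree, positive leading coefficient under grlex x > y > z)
1. deg p = 4. A generic line meets the surface in up to 4 points.
2. Symmetry: the z-axis is an axis of rotation, so x and y enter only as x² + y².
3. Observable constraints: a circular section at z = 0 has radius between 1 and 2.
4. These observations pin down the coefficients.

x^4 + 2*x^2*y^2 + y^4 - 2*x^2 - 2*y^2 + 3*z^2 - 2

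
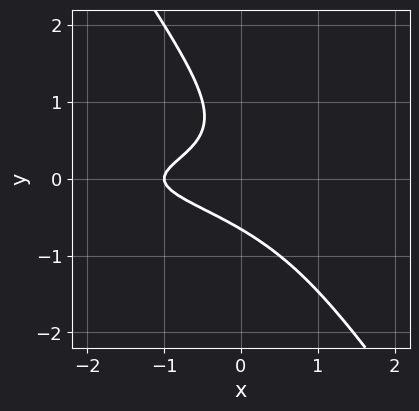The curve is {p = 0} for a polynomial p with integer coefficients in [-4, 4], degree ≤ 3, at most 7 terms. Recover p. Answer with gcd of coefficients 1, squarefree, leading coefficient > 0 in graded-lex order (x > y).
First, degree: the shape is more complex than any degree-2 curve, so deg p = 3.
Then, checking where it meets the axes: it crosses the x-axis at the gridline x = -1.
Finally, these observations pin down the coefficients.

3*x*y^2 + 2*y^3 - y^2 + x + 1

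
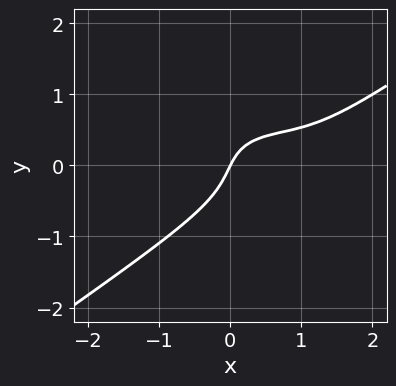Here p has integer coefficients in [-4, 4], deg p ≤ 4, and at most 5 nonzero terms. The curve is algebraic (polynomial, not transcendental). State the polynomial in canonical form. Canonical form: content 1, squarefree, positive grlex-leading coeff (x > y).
(a) The degree is 3 — no degree-2 curve has this shape.
(b) Checking where it meets the axes: it meets the y-axis at y = 0 (among the integer gridlines); it crosses the x-axis at the gridline x = 0.
(c) Putting this together gives p.

x^3 - 3*y^3 - 2*x^2 + 2*x - y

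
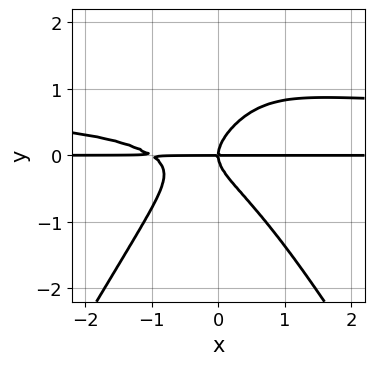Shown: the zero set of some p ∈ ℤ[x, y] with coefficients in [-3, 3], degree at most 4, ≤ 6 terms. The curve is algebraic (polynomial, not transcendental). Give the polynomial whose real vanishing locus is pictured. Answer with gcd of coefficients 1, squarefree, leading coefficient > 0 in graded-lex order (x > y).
(a) The degree is 4 — no degree-3 curve has this shape.
(b) Checking where it meets the axes: one y-axis crossing is at y = 0; every point of the x-axis in the box is on the curve.
(c) Assembling these constraints gives the stated polynomial.

3*x^2*y^2 - y^4 - 2*x^2*y + 3*y^3 - 2*x*y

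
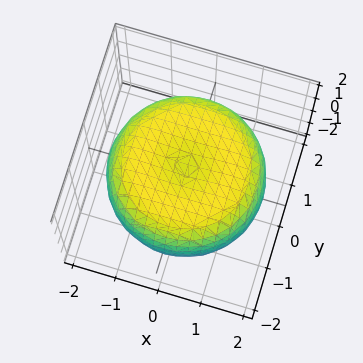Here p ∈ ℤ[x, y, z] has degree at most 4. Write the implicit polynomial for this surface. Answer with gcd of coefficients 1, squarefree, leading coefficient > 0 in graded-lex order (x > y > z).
First, the degree is 4 — the shape is more complex than any degree-3 surface.
Then, by symmetry, the z-axis is an axis of rotation, so x and y enter only as x² + y².
Next, observable constraints: a circular section at z = 0 has radius between 1 and 2; among the integer gridlines, it crosses the z-axis at z ∈ {-1, 1}.
Finally, these observations pin down the coefficients.

x^4 + 2*x^2*y^2 + y^4 - 2*x^2 - 2*y^2 + 3*z^2 - 3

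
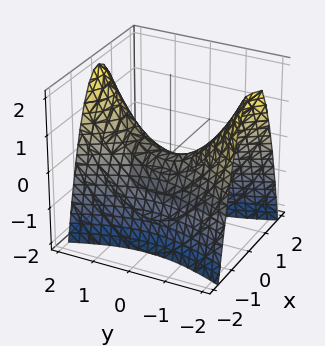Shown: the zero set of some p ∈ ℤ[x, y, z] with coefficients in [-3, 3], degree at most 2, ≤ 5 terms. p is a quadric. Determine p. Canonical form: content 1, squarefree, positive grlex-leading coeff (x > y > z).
3*x^2 - y^2 + 2*z

(a) Degree: a hyperbolic paraboloid; a quadric, so deg p = 2.
(b) Symmetries: the y ↦ −y reflection is a symmetry, so y appears only in even powers; mirror symmetry x ↦ −x ⇒ only even powers of x.
(c) Reading off the gridlines: one z-axis crossing is at z = 0; it crosses the y-axis at the gridline y = 0; one x-axis crossing is at x = 0.
(d) The integer polynomial consistent with all of this is the stated p.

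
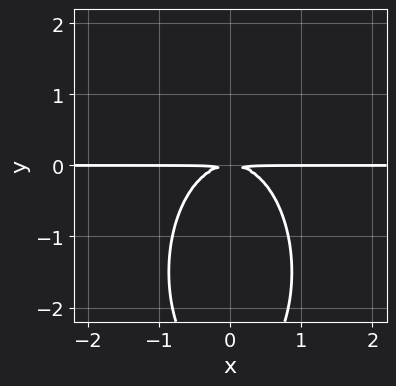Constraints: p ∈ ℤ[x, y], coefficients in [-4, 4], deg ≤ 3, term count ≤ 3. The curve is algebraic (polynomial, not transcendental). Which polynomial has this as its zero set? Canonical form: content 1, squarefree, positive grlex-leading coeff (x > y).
3*x^2*y + y^3 + 3*y^2

The degree is 3 — the shape is more complex than any degree-2 curve.
Symmetries: mirror symmetry x ↦ −x ⇒ only even powers of x.
From the visible intercepts: every point of the x-axis in the box is on the curve.
These observations pin down the coefficients.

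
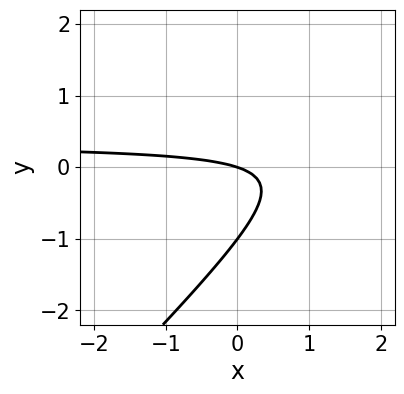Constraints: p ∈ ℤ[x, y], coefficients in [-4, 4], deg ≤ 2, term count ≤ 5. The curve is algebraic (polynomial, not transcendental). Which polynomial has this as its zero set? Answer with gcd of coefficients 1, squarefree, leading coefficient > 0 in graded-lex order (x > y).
(a) deg p = 2. The shape is more complex than any degree-1 curve.
(b) Checking where it meets the axes: among the integer gridlines, it crosses the y-axis at y ∈ {-1, 0}; one x-axis crossing is at x = 0.
(c) The integer polynomial consistent with all of this is the stated p.

3*x*y - 3*y^2 - x - 3*y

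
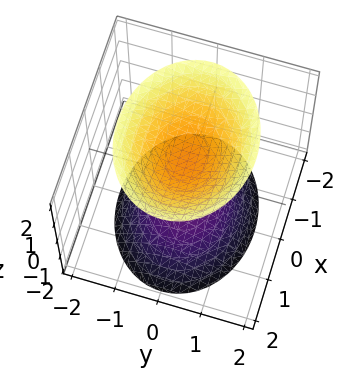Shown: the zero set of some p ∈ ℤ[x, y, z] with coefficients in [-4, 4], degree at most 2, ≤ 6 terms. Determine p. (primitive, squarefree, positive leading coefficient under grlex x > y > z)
(a) The picture has 2 separate pieces.
(b) Degree: two sheets facing apart; a quadric, so deg p = 2.
(c) Symmetries: it's symmetric under y → −y, forcing even powers of y; the z ↦ −z reflection is a symmetry, so z appears only in even powers; it's symmetric under x → −x, forcing even powers of x.
(d) From the visible intercepts: among the integer gridlines, it crosses the z-axis at z ∈ {-1, 1}; no y-intercept at any integer in the box; no x-intercept at any integer in the box.
(e) Together with the visible shape, these determine p as stated.

2*x^2 + 3*y^2 - 2*z^2 + 2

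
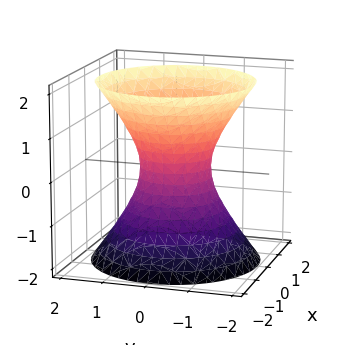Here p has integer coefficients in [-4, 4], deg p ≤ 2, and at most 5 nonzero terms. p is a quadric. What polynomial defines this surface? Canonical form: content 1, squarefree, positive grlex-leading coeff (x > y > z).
deg p = 2.
By symmetry, every cross-section ⟂ z is a circle, so x, y appear only via x² + y²; it's symmetric under z → −z, forcing even powers of z.
From the axis intercepts and sections: a circular section at z = 2 has radius between 1 and 2; the surface avoids every integer z-axis point in the box.
Assembling these constraints gives the stated polynomial.

3*x^2 + 3*y^2 - 2*z^2 - 2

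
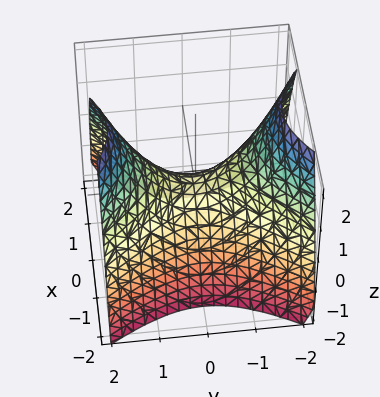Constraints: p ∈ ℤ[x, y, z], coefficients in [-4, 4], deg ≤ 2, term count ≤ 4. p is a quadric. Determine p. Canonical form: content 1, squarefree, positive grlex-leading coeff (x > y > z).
Degree: a saddle surface; a quadric, so deg p = 2.
Symmetries: it's symmetric under x → −x, forcing even powers of x; mirror symmetry y ↦ −y ⇒ only even powers of y.
From the visible intercepts: one x-axis crossing is at x = 0; one y-axis crossing is at y = 0; one z-axis crossing is at z = 0.
These observations pin down the coefficients.

3*x^2 - 2*y^2 + 3*z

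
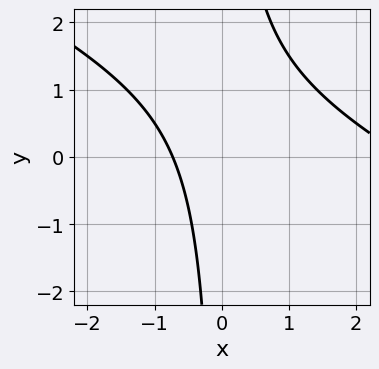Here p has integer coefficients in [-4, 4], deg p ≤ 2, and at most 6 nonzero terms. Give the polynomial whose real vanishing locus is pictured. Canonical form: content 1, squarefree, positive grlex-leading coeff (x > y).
The degree is 2 — a generic line meets the curve in up to 2 points.
From the axis intercepts and sections: it misses every integer gridline on the y-axis.
The integer polynomial consistent with all of this is the stated p.

x^2 + 2*x*y - 2*x - 2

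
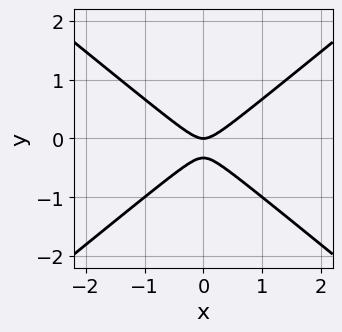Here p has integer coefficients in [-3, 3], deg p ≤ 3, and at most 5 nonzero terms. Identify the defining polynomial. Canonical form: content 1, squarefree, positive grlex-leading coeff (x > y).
2*x^2 - 3*y^2 - y

1. The degree is 2 — a generic line meets the curve in up to 2 points.
2. Symmetries: it's symmetric under x → −x, forcing even powers of x.
3. From the visible intercepts: it meets the y-axis at y = 0 (among the integer gridlines); one x-axis crossing is at x = 0.
4. These observations pin down the coefficients.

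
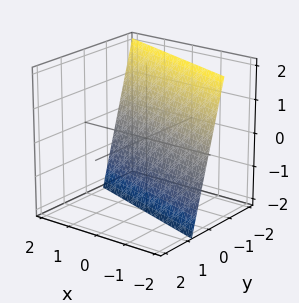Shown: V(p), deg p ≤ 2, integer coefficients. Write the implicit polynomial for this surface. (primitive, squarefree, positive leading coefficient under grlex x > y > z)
x + 3*y + z + 2

Degree: the surface is flat (a plane), so deg p = 1.
Observable constraints: it crosses the z-axis at the gridline z = -2; it meets the x-axis at x = -2 (among the integer gridlines).
Solving for integer coefficients yields p as stated.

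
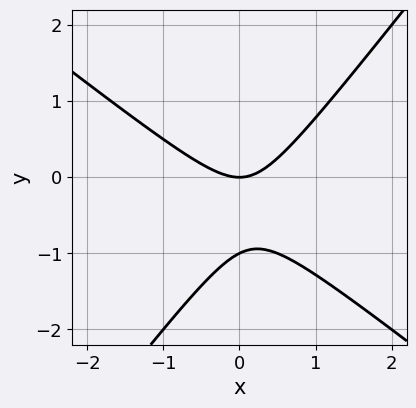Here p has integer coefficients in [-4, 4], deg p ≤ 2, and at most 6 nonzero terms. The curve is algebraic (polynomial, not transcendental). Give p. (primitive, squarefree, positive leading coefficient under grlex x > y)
The degree is 2 — no degree-1 curve has this shape.
Observable constraints: among the integer gridlines, it crosses the y-axis at y ∈ {-1, 0}; it crosses the x-axis at the gridline x = 0.
Matching integer coefficients to the picture gives p.

2*x^2 + x*y - 2*y^2 - 2*y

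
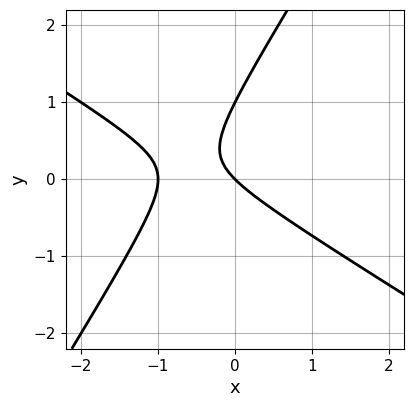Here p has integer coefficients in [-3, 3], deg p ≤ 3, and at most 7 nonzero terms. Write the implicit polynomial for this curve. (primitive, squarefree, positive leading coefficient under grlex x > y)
x^2 + x*y - y^2 + x + y

First, the degree is 2 — the shape is more complex than any degree-1 curve.
Next, from the axis intercepts and sections: among the integer gridlines, it crosses the x-axis at x ∈ {-1, 0}; among the integer gridlines, it crosses the y-axis at y ∈ {0, 1}.
Finally, these observations pin down the coefficients.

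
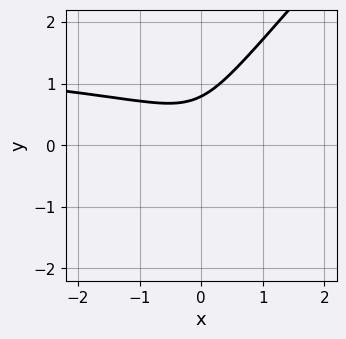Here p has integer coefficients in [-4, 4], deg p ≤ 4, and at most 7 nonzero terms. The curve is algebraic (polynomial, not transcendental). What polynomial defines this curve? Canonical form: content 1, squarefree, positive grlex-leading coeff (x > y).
x^2*y - 3*x*y^2 + 2*y^3 - 2*x^2 - 1

Degree: the shape is more complex than any degree-2 curve, so deg p = 3.
Reading off the gridlines: no x-intercept at any integer in the box.
The integer polynomial consistent with all of this is the stated p.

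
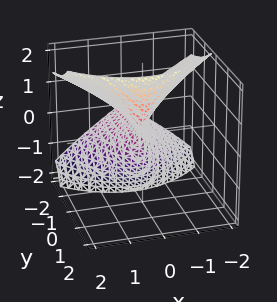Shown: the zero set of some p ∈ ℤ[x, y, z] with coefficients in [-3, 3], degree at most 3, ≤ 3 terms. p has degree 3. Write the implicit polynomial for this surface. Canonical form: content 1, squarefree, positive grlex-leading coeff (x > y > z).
(a) deg p = 3.
(b) Against the integer gridlines: one z-axis crossing is at z = 0; it meets the x-axis at x = 0 (among the integer gridlines); the visible y-axis segment lies entirely on the surface.
(c) Solving for integer coefficients yields p as stated.

3*y*z^2 - z^3 + 3*x^2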